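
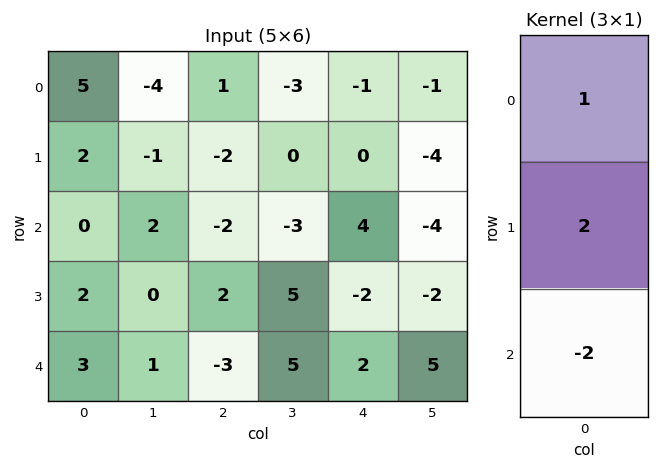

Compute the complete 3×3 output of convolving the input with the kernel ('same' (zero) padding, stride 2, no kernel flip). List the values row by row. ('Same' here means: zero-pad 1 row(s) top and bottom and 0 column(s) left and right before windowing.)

Output[0,0]: The receptive field on the zero-padded input at this output position is [0 / 5 / 2]. Elementwise product with the kernel and sum: 0·1 + 5·2 + 2·-2.
Output[0,1]: The receptive field on the zero-padded input at this output position is [0 / 1 / -2]. Elementwise product with the kernel and sum: 0·1 + 1·2 + -2·-2.

6 6 -2
-2 -10 12
8 -4 2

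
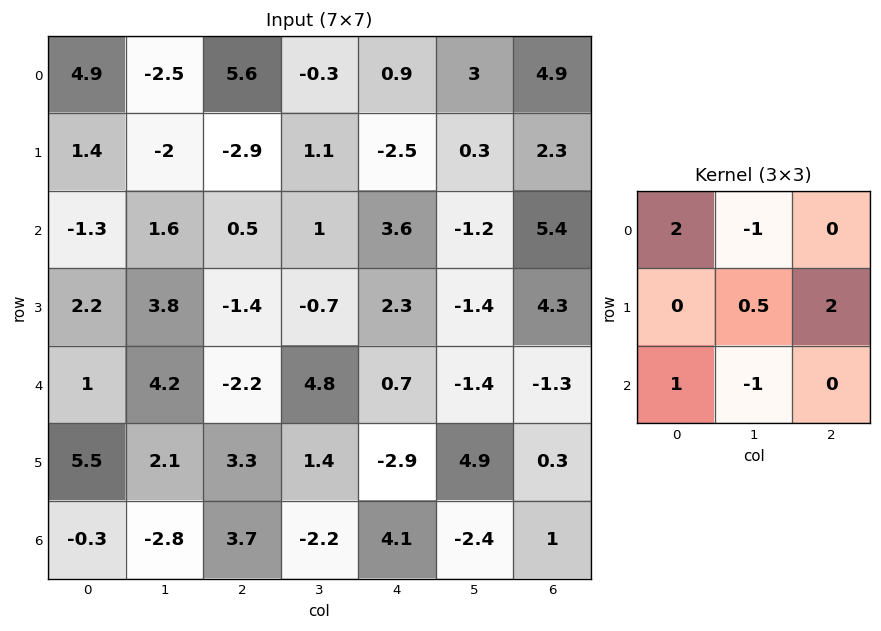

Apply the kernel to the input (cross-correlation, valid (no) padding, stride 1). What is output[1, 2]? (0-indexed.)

0.1

The receptive field on the input at this output position is [-2.9 1.1 -2.5 / 0.5 1 3.6 / -1.4 -0.7 2.3]. Elementwise product with the kernel and sum: -2.9·2 + 1.1·-1 + 1·0.5 + 3.6·2 + -1.4·1 + -0.7·-1.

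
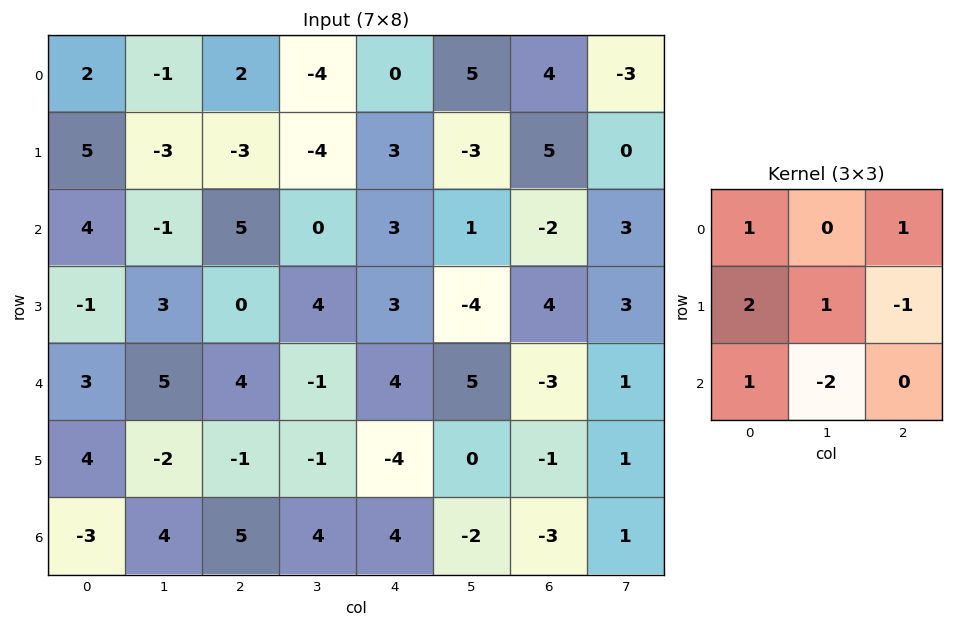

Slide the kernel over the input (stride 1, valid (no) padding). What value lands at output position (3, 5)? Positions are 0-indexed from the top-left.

7

The receptive field on the input at this output position is [-4 4 3 / 5 -3 1 / 0 -1 1]. Elementwise product with the kernel and sum: -4·1 + 3·1 + 5·2 + -3·1 + 1·-1 + 0·1 + -1·-2.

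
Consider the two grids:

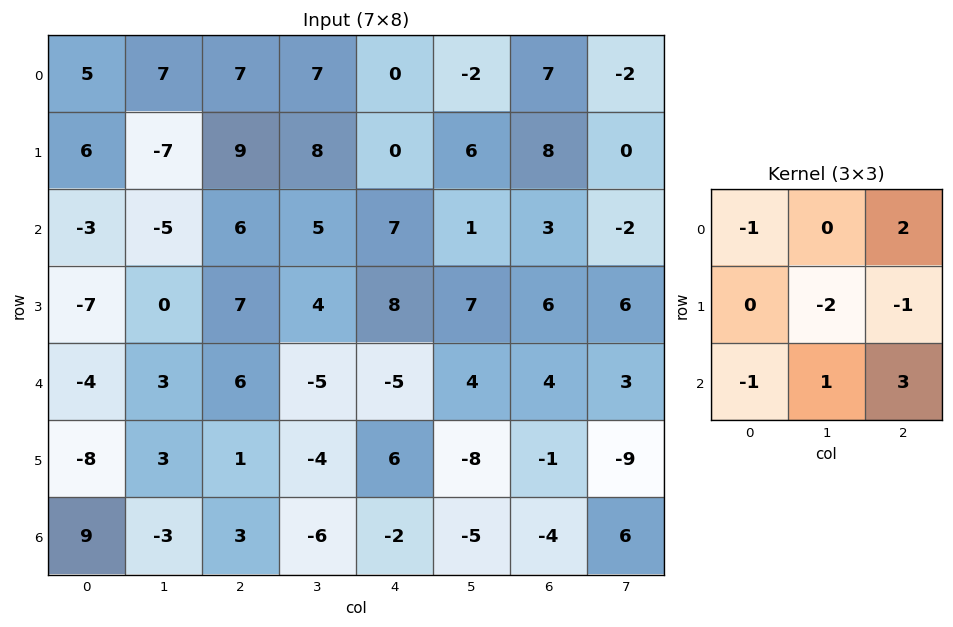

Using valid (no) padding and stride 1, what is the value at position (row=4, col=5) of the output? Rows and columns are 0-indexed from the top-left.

32

The receptive field on the input at this output position is [4 4 3 / -8 -1 -9 / -5 -4 6]. Elementwise product with the kernel and sum: 4·-1 + 3·2 + -1·-2 + -9·-1 + -5·-1 + -4·1 + 6·3.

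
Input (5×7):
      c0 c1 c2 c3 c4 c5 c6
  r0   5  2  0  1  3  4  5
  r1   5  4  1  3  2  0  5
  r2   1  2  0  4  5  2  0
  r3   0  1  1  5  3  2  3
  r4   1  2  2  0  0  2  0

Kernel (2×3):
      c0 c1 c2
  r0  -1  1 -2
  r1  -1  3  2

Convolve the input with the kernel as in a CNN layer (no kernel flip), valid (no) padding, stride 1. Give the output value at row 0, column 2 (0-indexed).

The receptive field on the input at this output position is [0 1 3 / 1 3 2]. Elementwise product with the kernel and sum: 0·-1 + 1·1 + 3·-2 + 1·-1 + 3·3 + 2·2.

7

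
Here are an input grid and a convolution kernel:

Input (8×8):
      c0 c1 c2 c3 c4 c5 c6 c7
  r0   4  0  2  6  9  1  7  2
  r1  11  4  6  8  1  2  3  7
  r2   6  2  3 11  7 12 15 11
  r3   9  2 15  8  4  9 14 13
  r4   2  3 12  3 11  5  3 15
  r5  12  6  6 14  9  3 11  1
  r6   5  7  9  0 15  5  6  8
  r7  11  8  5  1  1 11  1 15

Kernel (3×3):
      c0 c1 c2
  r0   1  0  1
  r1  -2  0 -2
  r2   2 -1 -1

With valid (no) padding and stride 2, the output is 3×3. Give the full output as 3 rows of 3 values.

Output[0,0]: The receptive field on the input at this output position is [4 0 2 / 11 4 6 / 6 2 3]. Elementwise product with the kernel and sum: 4·1 + 2·1 + 11·-2 + 6·-2 + 6·2 + 2·-1 + 3·-1.
Output[0,1]: The receptive field on the input at this output position is [2 6 9 / 6 8 1 / 3 11 7]. Elementwise product with the kernel and sum: 2·1 + 9·1 + 6·-2 + 1·-2 + 3·2 + 11·-1 + 7·-1.

-21 -15 -5
-50 -18 0
-28 -4 -7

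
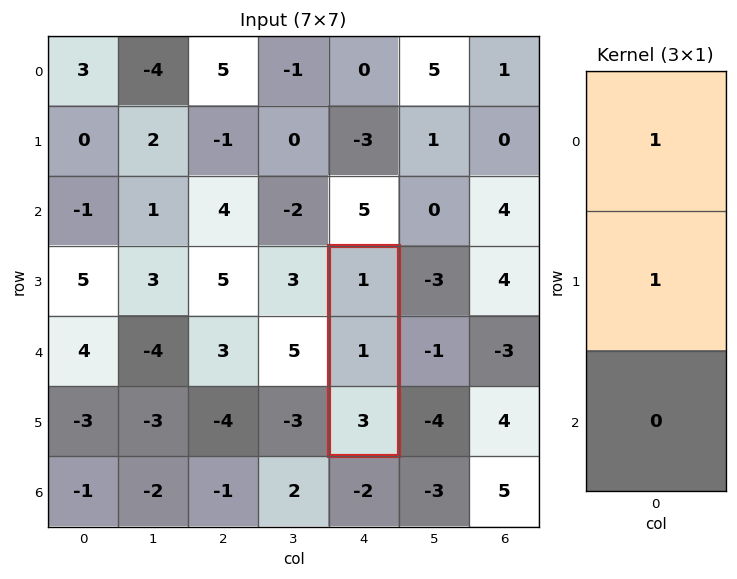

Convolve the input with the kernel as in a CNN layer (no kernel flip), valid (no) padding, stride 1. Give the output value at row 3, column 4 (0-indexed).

2

The receptive field on the input at this output position is [1 / 1 / 3]. Elementwise product with the kernel and sum: 1·1 + 1·1.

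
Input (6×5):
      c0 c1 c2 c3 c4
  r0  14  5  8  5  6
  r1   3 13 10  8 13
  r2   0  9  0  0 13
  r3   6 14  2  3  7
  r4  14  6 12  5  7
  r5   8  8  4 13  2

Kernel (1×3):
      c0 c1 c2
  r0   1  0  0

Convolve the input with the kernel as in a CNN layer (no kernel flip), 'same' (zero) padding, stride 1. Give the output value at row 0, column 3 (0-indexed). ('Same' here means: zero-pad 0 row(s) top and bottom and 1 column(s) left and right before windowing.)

The receptive field on the zero-padded input at this output position is [8 5 6]. Elementwise product with the kernel and sum: 8·1.

8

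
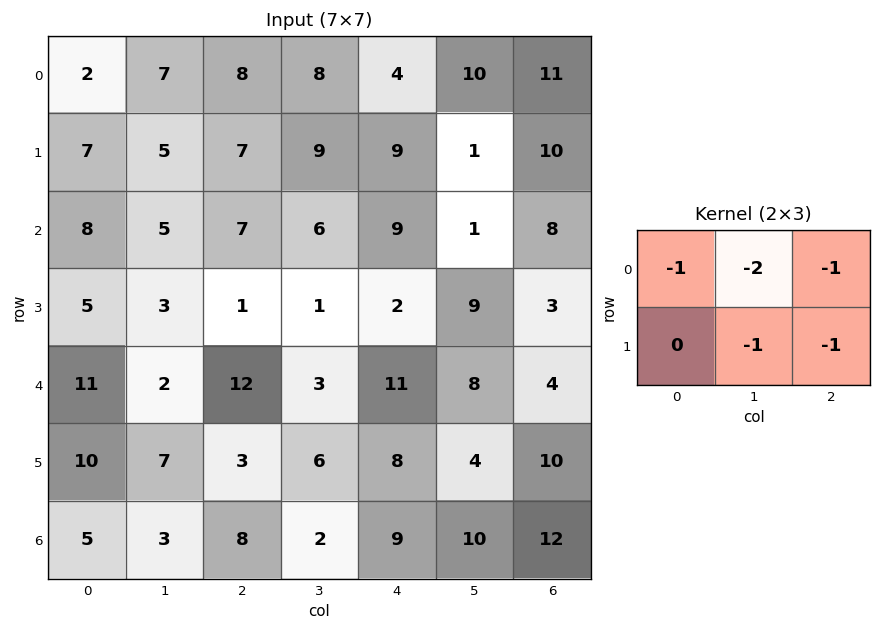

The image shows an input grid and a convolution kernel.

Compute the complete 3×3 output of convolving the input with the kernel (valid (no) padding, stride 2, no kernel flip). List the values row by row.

-36 -46 -46
-29 -31 -31
-37 -43 -45

Output[0,0]: The receptive field on the input at this output position is [2 7 8 / 7 5 7]. Elementwise product with the kernel and sum: 2·-1 + 7·-2 + 8·-1 + 5·-1 + 7·-1.
Output[0,1]: The receptive field on the input at this output position is [8 8 4 / 7 9 9]. Elementwise product with the kernel and sum: 8·-1 + 8·-2 + 4·-1 + 9·-1 + 9·-1.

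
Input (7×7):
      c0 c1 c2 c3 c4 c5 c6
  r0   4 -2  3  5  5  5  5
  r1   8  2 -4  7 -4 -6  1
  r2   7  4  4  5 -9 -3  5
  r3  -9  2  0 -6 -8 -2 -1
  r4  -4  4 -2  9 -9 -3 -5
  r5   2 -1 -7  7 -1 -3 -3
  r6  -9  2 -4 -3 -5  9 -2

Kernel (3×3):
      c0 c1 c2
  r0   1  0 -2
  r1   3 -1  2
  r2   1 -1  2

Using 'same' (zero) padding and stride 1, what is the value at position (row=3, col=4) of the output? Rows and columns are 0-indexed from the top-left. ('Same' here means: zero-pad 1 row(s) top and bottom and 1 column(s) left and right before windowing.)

9

The receptive field on the zero-padded input at this output position is [5 -9 -3 / -6 -8 -2 / 9 -9 -3]. Elementwise product with the kernel and sum: 5·1 + -3·-2 + -6·3 + -8·-1 + -2·2 + 9·1 + -9·-1 + -3·2.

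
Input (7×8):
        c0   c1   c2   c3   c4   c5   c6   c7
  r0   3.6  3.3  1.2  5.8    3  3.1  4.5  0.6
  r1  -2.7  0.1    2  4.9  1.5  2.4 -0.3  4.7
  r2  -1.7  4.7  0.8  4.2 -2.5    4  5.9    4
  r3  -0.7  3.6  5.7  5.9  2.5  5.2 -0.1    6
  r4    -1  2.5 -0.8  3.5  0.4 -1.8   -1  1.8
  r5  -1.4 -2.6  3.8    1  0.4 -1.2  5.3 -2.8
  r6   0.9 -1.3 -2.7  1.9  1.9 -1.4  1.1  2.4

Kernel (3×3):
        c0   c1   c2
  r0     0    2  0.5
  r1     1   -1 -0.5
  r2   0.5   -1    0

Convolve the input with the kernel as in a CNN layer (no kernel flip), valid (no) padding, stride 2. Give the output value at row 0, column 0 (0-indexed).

The receptive field on the input at this output position is [3.6 3.3 1.2 / -2.7 0.1 2 / -1.7 4.7 0.8]. Elementwise product with the kernel and sum: 3.3·2 + 1.2·0.5 + -2.7·1 + 0.1·-1 + 2·-0.5 + -1.7·0.5 + 4.7·-1.

-2.15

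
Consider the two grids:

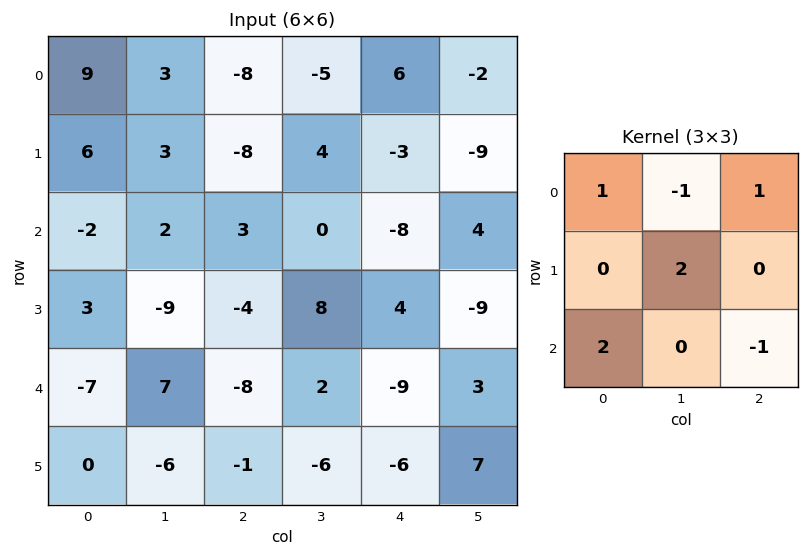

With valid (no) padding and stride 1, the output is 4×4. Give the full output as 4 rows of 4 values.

-3 -6 25 -23
9 -5 -27 7
-25 3 4 21
23 -19 0 -42

Output[0,0]: The receptive field on the input at this output position is [9 3 -8 / 6 3 -8 / -2 2 3]. Elementwise product with the kernel and sum: 9·1 + 3·-1 + -8·1 + 3·2 + -2·2 + 3·-1.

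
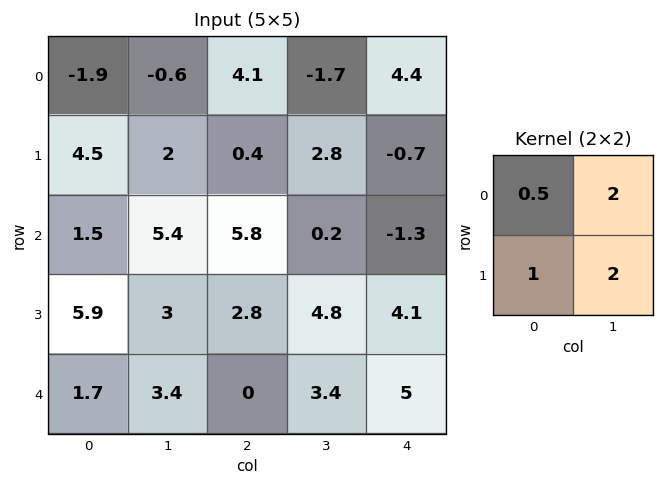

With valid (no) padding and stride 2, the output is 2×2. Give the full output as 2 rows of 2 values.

6.35 4.65
23.45 15.7

Output[0,0]: The receptive field on the input at this output position is [-1.9 -0.6 / 4.5 2]. Elementwise product with the kernel and sum: -1.9·0.5 + -0.6·2 + 4.5·1 + 2·2.
Output[0,1]: The receptive field on the input at this output position is [4.1 -1.7 / 0.4 2.8]. Elementwise product with the kernel and sum: 4.1·0.5 + -1.7·2 + 0.4·1 + 2.8·2.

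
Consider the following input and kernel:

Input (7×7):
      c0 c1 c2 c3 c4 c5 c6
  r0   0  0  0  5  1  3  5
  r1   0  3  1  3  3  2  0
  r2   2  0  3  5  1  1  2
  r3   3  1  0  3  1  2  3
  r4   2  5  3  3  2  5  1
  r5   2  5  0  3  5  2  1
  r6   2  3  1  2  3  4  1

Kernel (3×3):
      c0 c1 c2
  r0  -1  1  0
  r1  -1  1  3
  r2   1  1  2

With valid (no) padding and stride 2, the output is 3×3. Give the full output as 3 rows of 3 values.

Output[0,0]: The receptive field on the input at this output position is [0 0 0 / 0 3 1 / 2 0 3]. Elementwise product with the kernel and sum: 0·-1 + 0·1 + 0·-1 + 3·1 + 1·3 + 2·1 + 0·1 + 3·2.

14 26 7
9 18 19
13 27 12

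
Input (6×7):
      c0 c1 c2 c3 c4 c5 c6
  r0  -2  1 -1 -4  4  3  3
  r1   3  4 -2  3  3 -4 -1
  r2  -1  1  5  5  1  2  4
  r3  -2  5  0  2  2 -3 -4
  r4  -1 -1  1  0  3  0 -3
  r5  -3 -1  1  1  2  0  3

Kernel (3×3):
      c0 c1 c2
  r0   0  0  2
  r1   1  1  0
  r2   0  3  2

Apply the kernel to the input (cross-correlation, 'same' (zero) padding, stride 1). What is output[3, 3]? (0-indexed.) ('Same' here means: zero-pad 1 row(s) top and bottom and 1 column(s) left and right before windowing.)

The receptive field on the zero-padded input at this output position is [5 5 1 / 0 2 2 / 1 0 3]. Elementwise product with the kernel and sum: 1·2 + 0·1 + 2·1 + 0·3 + 3·2.

10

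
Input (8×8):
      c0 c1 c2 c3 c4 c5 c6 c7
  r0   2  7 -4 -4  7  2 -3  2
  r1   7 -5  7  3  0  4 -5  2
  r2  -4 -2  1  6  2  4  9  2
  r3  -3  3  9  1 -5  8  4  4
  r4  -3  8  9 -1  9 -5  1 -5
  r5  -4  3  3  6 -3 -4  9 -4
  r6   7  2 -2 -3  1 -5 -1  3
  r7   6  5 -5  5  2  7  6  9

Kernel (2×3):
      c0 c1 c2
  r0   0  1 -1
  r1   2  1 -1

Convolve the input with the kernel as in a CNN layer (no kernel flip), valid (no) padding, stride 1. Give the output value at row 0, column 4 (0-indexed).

The receptive field on the input at this output position is [7 2 -3 / 0 4 -5]. Elementwise product with the kernel and sum: 2·1 + -3·-1 + 0·2 + 4·1 + -5·-1.

14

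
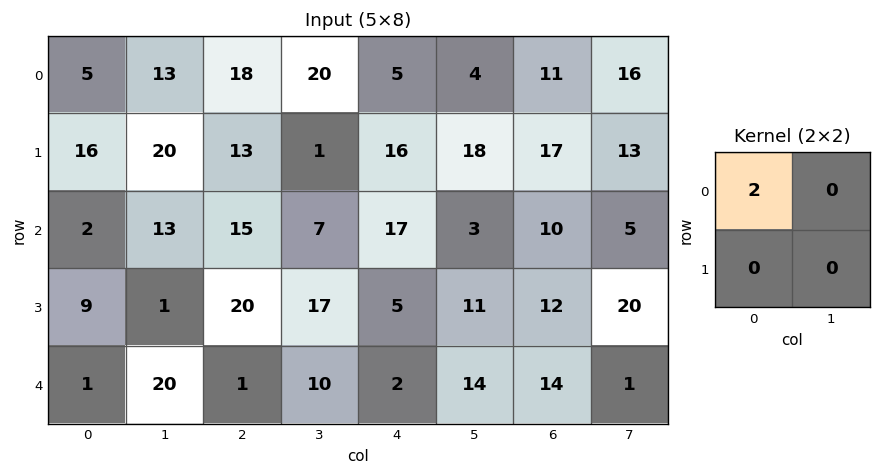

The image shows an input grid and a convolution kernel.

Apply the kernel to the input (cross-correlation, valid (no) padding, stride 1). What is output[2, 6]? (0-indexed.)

20

The receptive field on the input at this output position is [10 5 / 12 20]. Elementwise product with the kernel and sum: 10·2.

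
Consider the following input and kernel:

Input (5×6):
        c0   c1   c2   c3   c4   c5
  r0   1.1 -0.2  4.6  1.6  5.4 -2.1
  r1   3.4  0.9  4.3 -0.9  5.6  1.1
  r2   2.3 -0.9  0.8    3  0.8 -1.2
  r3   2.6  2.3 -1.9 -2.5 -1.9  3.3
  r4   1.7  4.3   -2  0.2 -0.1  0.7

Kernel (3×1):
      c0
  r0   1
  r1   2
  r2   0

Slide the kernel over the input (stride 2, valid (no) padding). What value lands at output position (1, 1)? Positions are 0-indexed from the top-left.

-3

The receptive field on the input at this output position is [0.8 / -1.9 / -2]. Elementwise product with the kernel and sum: 0.8·1 + -1.9·2.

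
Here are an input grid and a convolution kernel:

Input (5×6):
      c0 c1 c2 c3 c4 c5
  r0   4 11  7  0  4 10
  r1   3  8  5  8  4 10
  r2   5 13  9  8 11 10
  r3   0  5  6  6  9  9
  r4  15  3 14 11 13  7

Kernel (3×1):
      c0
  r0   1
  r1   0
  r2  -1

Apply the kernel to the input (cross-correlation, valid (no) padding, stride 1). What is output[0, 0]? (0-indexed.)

-1

The receptive field on the input at this output position is [4 / 3 / 5]. Elementwise product with the kernel and sum: 4·1 + 5·-1.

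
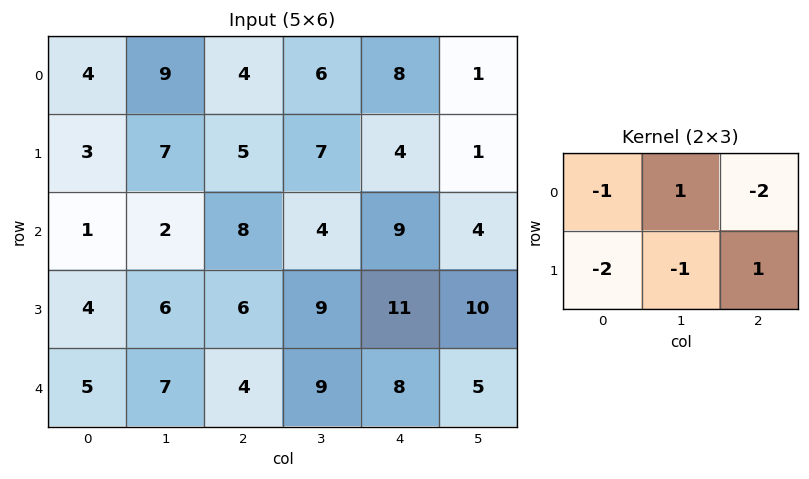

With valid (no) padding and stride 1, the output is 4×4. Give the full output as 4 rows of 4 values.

Output[0,0]: The receptive field on the input at this output position is [4 9 4 / 3 7 5]. Elementwise product with the kernel and sum: 4·-1 + 9·1 + 4·-2 + 3·-2 + 7·-1 + 5·1.

-11 -29 -27 -17
-2 -24 -17 -18
-23 -11 -32 -22
-23 -27 -28 -39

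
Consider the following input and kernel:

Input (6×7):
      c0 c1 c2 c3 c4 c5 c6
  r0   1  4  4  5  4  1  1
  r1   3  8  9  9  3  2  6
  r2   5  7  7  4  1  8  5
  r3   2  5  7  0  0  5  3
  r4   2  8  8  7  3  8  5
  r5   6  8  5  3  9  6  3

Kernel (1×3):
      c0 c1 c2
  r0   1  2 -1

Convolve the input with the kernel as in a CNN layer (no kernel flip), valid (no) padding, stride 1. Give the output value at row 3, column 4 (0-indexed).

The receptive field on the input at this output position is [0 5 3]. Elementwise product with the kernel and sum: 0·1 + 5·2 + 3·-1.

7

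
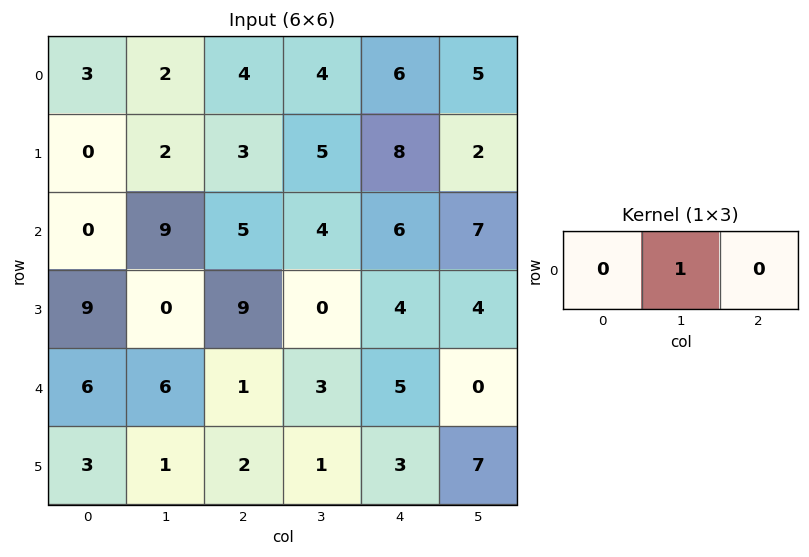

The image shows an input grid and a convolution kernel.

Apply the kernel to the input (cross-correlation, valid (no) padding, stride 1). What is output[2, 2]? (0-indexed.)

4

The receptive field on the input at this output position is [5 4 6]. Elementwise product with the kernel and sum: 4·1.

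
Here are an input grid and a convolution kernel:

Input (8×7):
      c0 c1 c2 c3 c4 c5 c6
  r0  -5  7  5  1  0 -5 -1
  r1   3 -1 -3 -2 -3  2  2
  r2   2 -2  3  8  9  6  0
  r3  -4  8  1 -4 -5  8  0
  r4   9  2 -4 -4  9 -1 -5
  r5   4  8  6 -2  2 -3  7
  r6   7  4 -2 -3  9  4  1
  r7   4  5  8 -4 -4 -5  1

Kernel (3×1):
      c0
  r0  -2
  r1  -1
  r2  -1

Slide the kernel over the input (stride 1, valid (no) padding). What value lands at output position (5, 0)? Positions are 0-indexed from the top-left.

-19

The receptive field on the input at this output position is [4 / 7 / 4]. Elementwise product with the kernel and sum: 4·-2 + 7·-1 + 4·-1.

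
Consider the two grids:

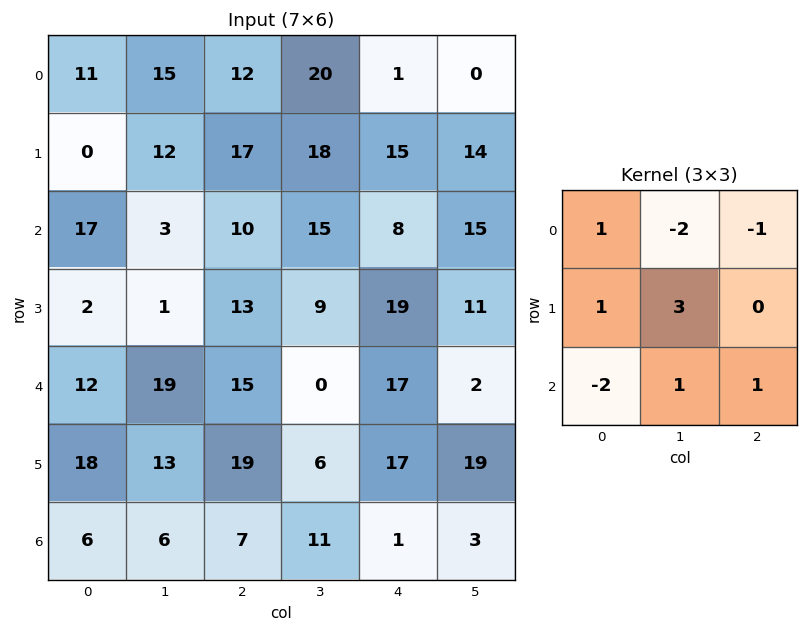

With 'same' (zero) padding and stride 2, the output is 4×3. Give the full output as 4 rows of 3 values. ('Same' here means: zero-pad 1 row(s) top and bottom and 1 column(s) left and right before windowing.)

45 62 16
42 13 25
62 29 35
-31 -4 -33

Output[0,0]: The receptive field on the zero-padded input at this output position is [0 0 0 / 0 11 15 / 0 0 12]. Elementwise product with the kernel and sum: 0·1 + 0·-2 + 0·-1 + 0·1 + 11·3 + 0·-2 + 0·1 + 12·1.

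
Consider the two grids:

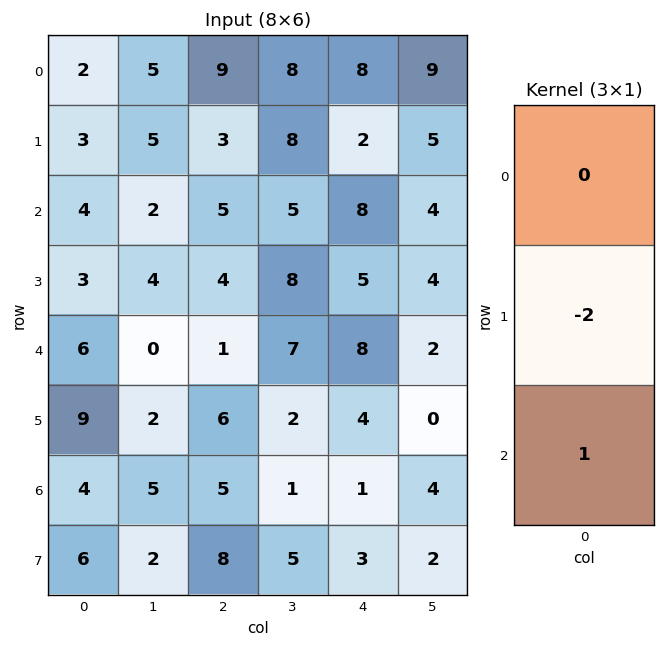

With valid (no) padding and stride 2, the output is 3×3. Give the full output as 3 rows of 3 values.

Output[0,0]: The receptive field on the input at this output position is [2 / 3 / 4]. Elementwise product with the kernel and sum: 3·-2 + 4·1.

-2 -1 4
0 -7 -2
-14 -7 -7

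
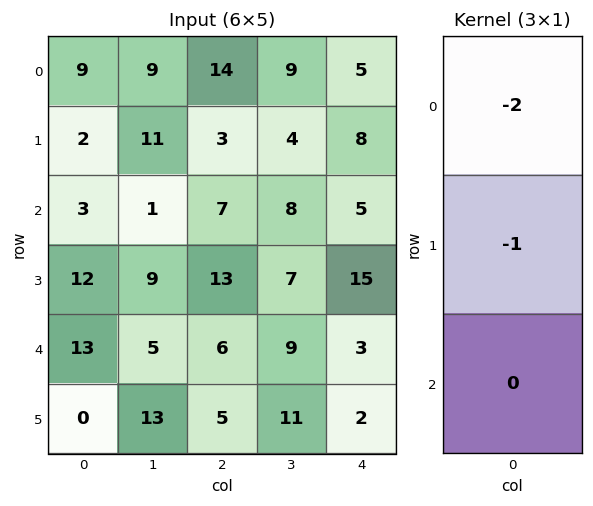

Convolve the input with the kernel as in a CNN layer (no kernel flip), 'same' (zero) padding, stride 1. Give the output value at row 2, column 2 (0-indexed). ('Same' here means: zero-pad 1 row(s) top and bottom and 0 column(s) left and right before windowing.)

The receptive field on the zero-padded input at this output position is [3 / 7 / 13]. Elementwise product with the kernel and sum: 3·-2 + 7·-1.

-13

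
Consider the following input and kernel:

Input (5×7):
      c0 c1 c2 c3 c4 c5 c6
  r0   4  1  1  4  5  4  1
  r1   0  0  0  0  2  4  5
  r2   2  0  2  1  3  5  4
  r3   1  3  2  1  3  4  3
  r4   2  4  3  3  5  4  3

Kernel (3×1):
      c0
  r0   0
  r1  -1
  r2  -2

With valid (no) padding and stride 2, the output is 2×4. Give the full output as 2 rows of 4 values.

-4 -4 -8 -13
-5 -8 -13 -9

Output[0,0]: The receptive field on the input at this output position is [4 / 0 / 2]. Elementwise product with the kernel and sum: 0·-1 + 2·-2.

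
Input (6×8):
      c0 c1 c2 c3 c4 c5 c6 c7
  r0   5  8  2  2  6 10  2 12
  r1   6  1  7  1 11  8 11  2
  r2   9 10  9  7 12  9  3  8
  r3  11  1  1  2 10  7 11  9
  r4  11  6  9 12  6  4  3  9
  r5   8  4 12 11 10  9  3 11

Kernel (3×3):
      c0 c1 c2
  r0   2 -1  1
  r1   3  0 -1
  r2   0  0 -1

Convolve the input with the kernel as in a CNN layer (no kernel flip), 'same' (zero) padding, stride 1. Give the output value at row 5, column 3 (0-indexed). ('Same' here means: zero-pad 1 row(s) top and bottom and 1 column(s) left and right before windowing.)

38

The receptive field on the zero-padded input at this output position is [9 12 6 / 12 11 10 / 0 0 0]. Elementwise product with the kernel and sum: 9·2 + 12·-1 + 6·1 + 12·3 + 10·-1 + 0·-1.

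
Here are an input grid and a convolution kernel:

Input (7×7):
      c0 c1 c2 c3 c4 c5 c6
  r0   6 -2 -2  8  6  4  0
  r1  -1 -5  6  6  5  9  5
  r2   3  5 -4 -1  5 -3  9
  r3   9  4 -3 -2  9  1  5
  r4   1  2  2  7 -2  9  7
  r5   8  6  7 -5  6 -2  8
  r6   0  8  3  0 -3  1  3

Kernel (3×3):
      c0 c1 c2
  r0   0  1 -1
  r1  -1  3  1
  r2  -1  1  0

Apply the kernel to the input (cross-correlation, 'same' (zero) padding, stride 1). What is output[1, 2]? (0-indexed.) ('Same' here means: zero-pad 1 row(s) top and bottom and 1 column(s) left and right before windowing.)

The receptive field on the zero-padded input at this output position is [-2 -2 8 / -5 6 6 / 5 -4 -1]. Elementwise product with the kernel and sum: -2·1 + 8·-1 + -5·-1 + 6·3 + 6·1 + 5·-1 + -4·1.

10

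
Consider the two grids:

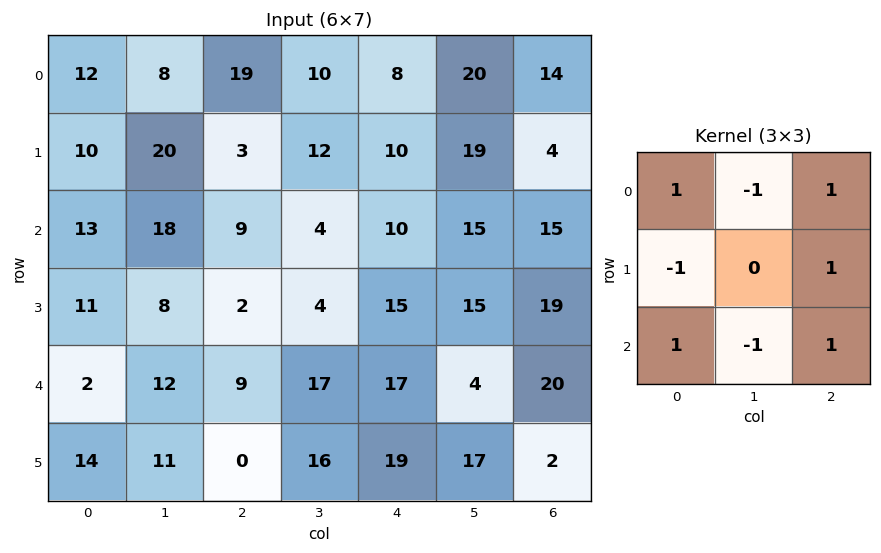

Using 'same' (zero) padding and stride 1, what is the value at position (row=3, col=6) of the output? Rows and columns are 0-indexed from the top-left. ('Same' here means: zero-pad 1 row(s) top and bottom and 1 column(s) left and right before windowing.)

-31

The receptive field on the zero-padded input at this output position is [15 15 0 / 15 19 0 / 4 20 0]. Elementwise product with the kernel and sum: 15·1 + 15·-1 + 0·1 + 15·-1 + 0·1 + 4·1 + 20·-1 + 0·1.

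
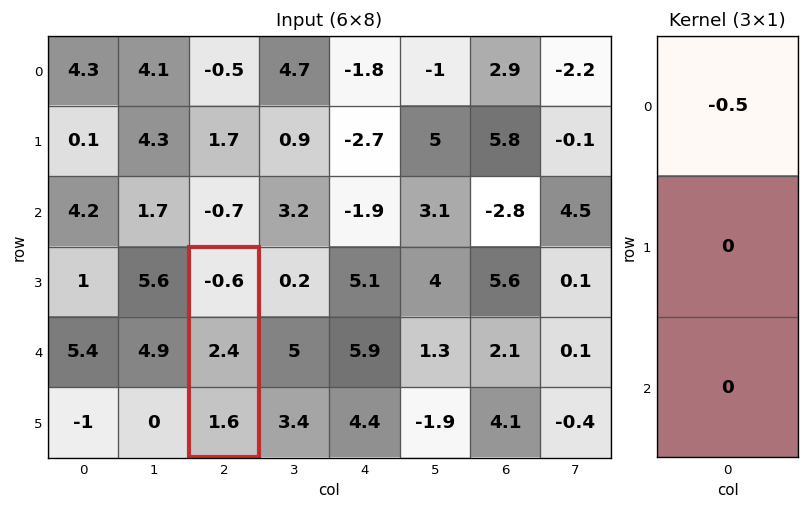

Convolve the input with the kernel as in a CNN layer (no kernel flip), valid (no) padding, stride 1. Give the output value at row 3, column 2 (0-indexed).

The receptive field on the input at this output position is [-0.6 / 2.4 / 1.6]. Elementwise product with the kernel and sum: -0.6·-0.5.

0.3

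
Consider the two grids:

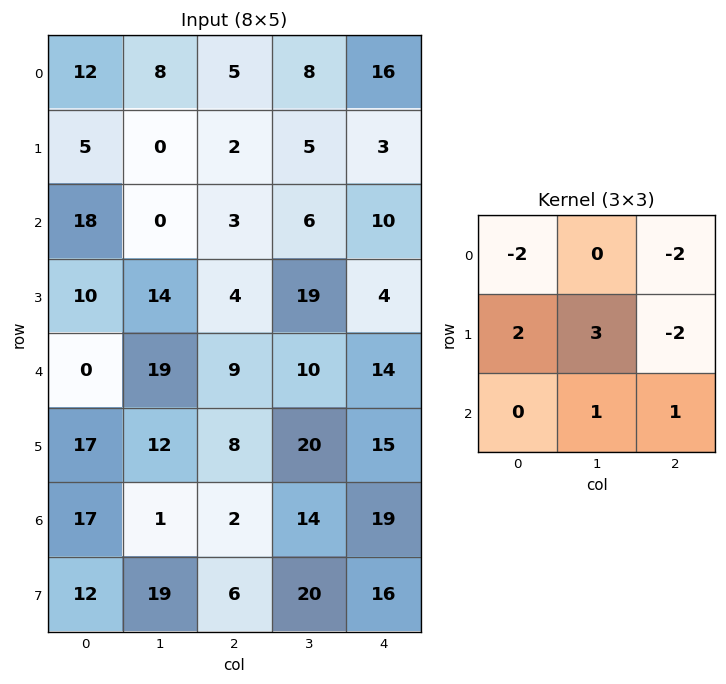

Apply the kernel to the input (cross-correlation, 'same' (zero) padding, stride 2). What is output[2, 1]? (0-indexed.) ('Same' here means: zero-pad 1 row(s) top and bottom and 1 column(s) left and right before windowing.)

The receptive field on the zero-padded input at this output position is [14 4 19 / 19 9 10 / 12 8 20]. Elementwise product with the kernel and sum: 14·-2 + 19·-2 + 19·2 + 9·3 + 10·-2 + 8·1 + 20·1.

7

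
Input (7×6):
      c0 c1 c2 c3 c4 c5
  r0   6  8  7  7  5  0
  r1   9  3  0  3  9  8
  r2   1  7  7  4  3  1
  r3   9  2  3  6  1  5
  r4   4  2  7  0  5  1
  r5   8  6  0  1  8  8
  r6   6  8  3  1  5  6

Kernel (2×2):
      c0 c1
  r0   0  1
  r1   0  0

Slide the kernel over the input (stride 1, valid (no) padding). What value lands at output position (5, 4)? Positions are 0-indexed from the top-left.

8

The receptive field on the input at this output position is [8 8 / 5 6]. Elementwise product with the kernel and sum: 8·1.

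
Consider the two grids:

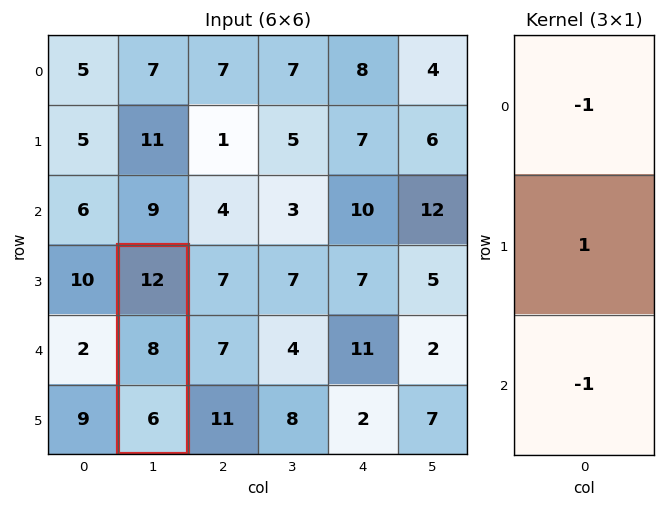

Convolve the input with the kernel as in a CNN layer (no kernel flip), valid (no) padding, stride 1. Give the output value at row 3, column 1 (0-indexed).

The receptive field on the input at this output position is [12 / 8 / 6]. Elementwise product with the kernel and sum: 12·-1 + 8·1 + 6·-1.

-10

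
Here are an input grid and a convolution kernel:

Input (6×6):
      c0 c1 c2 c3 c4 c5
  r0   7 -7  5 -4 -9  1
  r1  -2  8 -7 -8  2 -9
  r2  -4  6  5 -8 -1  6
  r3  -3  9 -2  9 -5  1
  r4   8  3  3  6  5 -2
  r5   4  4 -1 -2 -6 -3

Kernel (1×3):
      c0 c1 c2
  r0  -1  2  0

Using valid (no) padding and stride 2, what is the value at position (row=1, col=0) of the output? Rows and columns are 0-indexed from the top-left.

16

The receptive field on the input at this output position is [-4 6 5]. Elementwise product with the kernel and sum: -4·-1 + 6·2.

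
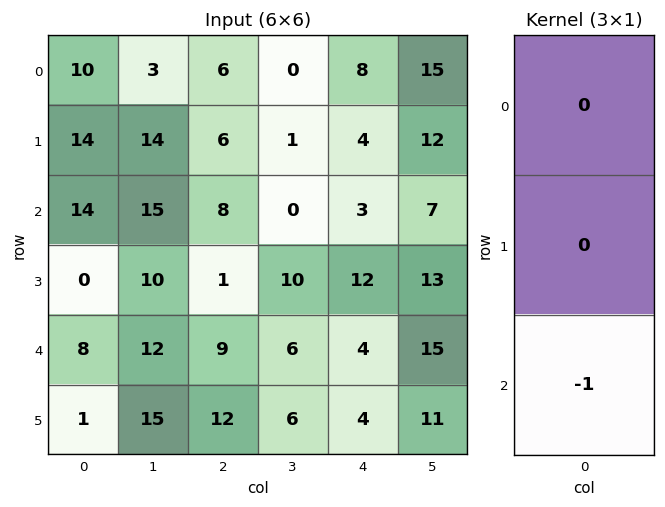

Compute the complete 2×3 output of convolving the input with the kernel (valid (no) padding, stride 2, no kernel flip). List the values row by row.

-14 -8 -3
-8 -9 -4

Output[0,0]: The receptive field on the input at this output position is [10 / 14 / 14]. Elementwise product with the kernel and sum: 14·-1.
Output[0,1]: The receptive field on the input at this output position is [6 / 6 / 8]. Elementwise product with the kernel and sum: 8·-1.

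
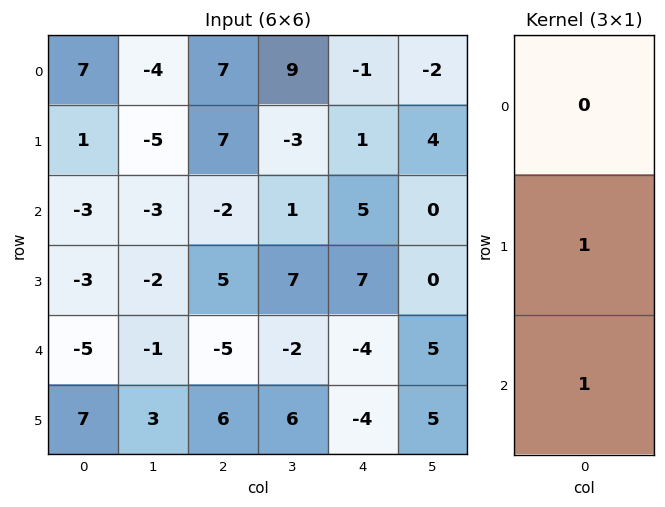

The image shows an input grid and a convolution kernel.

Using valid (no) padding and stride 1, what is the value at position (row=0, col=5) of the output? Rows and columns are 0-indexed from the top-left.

The receptive field on the input at this output position is [-2 / 4 / 0]. Elementwise product with the kernel and sum: 4·1 + 0·1.

4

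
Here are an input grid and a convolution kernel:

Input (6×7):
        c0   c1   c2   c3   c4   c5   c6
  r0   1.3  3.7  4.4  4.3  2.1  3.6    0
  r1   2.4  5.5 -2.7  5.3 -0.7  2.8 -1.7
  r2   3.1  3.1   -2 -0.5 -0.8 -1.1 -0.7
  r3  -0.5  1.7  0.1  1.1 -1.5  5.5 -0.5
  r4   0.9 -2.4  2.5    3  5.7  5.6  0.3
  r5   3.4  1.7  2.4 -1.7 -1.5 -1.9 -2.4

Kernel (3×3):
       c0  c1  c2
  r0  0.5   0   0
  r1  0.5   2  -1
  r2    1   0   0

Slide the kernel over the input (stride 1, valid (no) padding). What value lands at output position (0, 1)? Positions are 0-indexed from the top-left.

-3

The receptive field on the input at this output position is [3.7 4.4 4.3 / 5.5 -2.7 5.3 / 3.1 -2 -0.5]. Elementwise product with the kernel and sum: 3.7·0.5 + 5.5·0.5 + -2.7·2 + 5.3·-1 + 3.1·1.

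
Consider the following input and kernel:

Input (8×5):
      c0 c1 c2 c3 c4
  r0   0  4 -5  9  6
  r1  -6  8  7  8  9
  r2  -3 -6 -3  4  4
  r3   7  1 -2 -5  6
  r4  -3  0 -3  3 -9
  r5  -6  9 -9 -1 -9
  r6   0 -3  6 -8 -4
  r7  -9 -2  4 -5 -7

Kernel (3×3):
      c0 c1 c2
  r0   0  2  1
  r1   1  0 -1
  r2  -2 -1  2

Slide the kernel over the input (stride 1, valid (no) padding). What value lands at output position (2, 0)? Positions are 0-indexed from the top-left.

-6

The receptive field on the input at this output position is [-3 -6 -3 / 7 1 -2 / -3 0 -3]. Elementwise product with the kernel and sum: -6·2 + -3·1 + 7·1 + -2·-1 + -3·-2 + 0·-1 + -3·2.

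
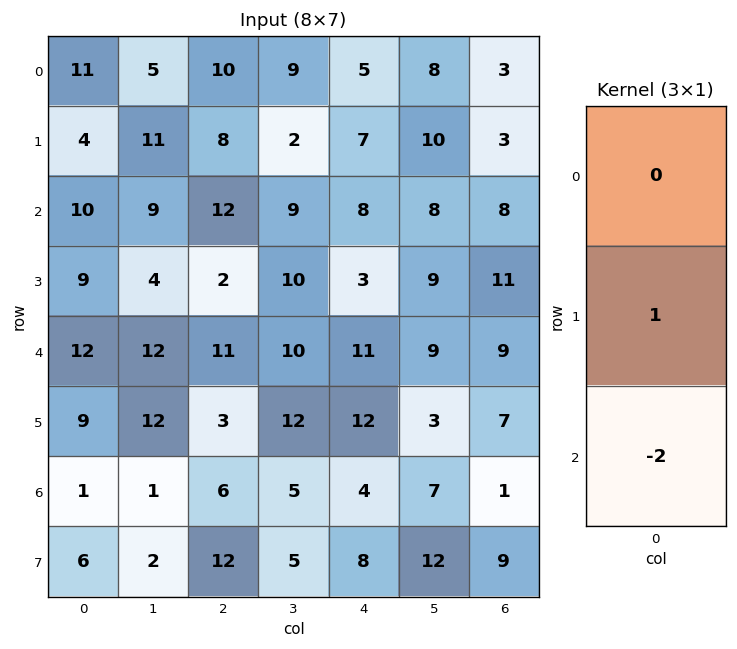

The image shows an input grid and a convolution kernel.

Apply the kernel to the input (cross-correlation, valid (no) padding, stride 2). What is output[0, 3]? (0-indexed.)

The receptive field on the input at this output position is [3 / 3 / 8]. Elementwise product with the kernel and sum: 3·1 + 8·-2.

-13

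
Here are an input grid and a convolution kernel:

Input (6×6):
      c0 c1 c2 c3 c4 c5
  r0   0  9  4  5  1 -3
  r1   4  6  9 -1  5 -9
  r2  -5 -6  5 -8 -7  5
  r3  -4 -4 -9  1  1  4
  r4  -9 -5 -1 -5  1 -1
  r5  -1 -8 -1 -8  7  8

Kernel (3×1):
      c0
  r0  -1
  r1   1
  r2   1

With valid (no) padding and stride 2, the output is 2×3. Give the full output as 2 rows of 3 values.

Output[0,0]: The receptive field on the input at this output position is [0 / 4 / -5]. Elementwise product with the kernel and sum: 0·-1 + 4·1 + -5·1.
Output[0,1]: The receptive field on the input at this output position is [4 / 9 / 5]. Elementwise product with the kernel and sum: 4·-1 + 9·1 + 5·1.

-1 10 -3
-8 -15 9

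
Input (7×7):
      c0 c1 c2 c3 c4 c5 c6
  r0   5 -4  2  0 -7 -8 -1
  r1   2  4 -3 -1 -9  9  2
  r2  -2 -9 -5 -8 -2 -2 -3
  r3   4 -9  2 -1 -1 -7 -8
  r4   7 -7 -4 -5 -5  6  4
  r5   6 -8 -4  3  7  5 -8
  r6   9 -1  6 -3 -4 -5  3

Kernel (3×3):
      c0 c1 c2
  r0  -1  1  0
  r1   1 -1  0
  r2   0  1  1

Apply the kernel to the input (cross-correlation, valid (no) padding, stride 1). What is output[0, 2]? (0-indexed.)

The receptive field on the input at this output position is [2 0 -7 / -3 -1 -9 / -5 -8 -2]. Elementwise product with the kernel and sum: 2·-1 + 0·1 + -3·1 + -1·-1 + -8·1 + -2·1.

-14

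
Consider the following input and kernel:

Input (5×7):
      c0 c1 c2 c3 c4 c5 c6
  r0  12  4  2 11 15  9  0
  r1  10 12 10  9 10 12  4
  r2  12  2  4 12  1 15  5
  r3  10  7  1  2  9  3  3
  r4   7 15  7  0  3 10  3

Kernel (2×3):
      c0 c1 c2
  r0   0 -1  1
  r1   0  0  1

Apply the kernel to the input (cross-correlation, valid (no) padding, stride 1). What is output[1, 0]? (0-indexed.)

2

The receptive field on the input at this output position is [10 12 10 / 12 2 4]. Elementwise product with the kernel and sum: 12·-1 + 10·1 + 4·1.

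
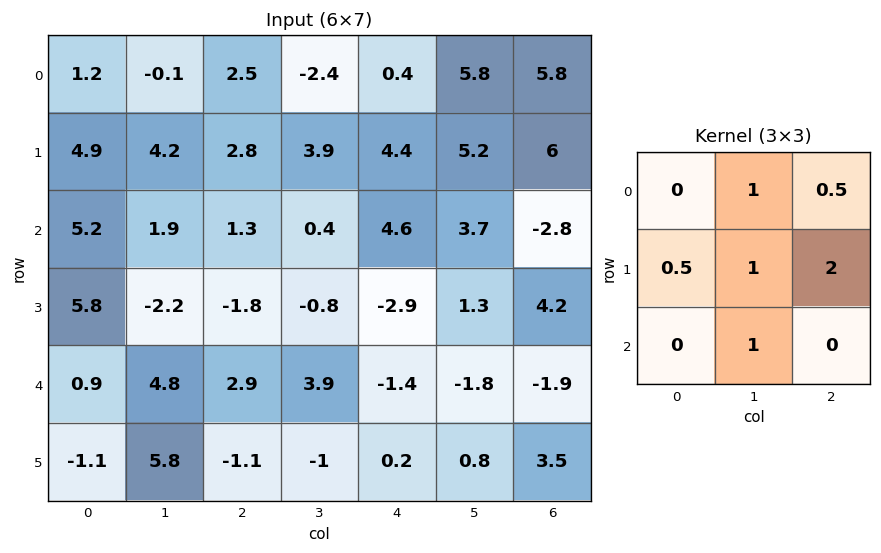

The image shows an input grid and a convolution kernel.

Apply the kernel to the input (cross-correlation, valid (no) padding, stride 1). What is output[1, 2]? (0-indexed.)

The receptive field on the input at this output position is [2.8 3.9 4.4 / 1.3 0.4 4.6 / -1.8 -0.8 -2.9]. Elementwise product with the kernel and sum: 3.9·1 + 4.4·0.5 + 1.3·0.5 + 0.4·1 + 4.6·2 + -0.8·1.

15.55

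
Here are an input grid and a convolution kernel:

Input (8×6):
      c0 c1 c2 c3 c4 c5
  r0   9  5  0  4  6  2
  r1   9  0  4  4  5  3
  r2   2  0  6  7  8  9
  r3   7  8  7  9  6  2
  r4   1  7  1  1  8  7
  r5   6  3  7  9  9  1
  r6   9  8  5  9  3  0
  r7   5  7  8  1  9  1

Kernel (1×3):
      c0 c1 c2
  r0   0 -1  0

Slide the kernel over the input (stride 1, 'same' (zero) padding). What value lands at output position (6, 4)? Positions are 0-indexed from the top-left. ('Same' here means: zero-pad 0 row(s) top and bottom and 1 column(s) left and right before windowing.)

-3

The receptive field on the zero-padded input at this output position is [9 3 0]. Elementwise product with the kernel and sum: 3·-1.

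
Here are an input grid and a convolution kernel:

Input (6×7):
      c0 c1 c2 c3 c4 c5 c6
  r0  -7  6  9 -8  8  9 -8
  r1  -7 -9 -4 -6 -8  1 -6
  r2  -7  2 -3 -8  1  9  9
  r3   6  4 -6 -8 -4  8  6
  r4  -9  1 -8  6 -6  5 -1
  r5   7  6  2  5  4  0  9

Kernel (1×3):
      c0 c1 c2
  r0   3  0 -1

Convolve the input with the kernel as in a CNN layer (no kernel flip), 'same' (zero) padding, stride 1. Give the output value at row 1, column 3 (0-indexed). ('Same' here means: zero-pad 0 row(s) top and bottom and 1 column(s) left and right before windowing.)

The receptive field on the zero-padded input at this output position is [-4 -6 -8]. Elementwise product with the kernel and sum: -4·3 + -8·-1.

-4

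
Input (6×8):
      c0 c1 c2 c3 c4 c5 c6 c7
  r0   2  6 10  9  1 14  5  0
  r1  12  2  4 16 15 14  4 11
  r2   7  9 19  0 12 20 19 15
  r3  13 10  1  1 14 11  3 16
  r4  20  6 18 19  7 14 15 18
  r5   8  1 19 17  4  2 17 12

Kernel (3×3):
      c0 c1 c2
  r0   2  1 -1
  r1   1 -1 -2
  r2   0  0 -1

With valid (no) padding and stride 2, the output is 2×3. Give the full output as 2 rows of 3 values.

Output[0,0]: The receptive field on the input at this output position is [2 6 10 / 12 2 4 / 7 9 19]. Elementwise product with the kernel and sum: 2·2 + 6·1 + 10·-1 + 12·1 + 2·-1 + 4·-2 + 19·-1.
Output[0,1]: The receptive field on the input at this output position is [10 9 1 / 4 16 15 / 19 0 12]. Elementwise product with the kernel and sum: 10·2 + 9·1 + 1·-1 + 4·1 + 16·-1 + 15·-2 + 12·-1.

-17 -26 -15
-13 -9 7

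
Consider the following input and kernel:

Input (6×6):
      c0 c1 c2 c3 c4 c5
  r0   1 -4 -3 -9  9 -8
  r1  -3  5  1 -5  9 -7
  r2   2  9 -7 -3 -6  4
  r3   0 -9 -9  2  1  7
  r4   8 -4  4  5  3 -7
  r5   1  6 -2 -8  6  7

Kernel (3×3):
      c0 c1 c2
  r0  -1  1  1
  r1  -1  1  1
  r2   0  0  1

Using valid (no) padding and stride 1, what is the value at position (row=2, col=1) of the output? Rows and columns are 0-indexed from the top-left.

-12

The receptive field on the input at this output position is [9 -7 -3 / -9 -9 2 / -4 4 5]. Elementwise product with the kernel and sum: 9·-1 + -7·1 + -3·1 + -9·-1 + -9·1 + 2·1 + 5·1.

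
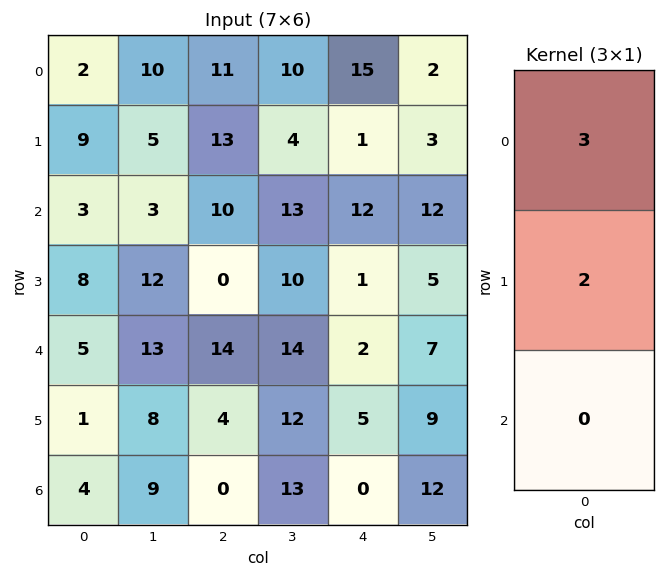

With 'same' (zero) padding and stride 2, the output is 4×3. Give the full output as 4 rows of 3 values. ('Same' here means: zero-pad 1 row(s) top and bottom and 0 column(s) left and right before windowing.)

Output[0,0]: The receptive field on the zero-padded input at this output position is [0 / 2 / 9]. Elementwise product with the kernel and sum: 0·3 + 2·2.
Output[0,1]: The receptive field on the zero-padded input at this output position is [0 / 11 / 13]. Elementwise product with the kernel and sum: 0·3 + 11·2.

4 22 30
33 59 27
34 28 7
11 12 15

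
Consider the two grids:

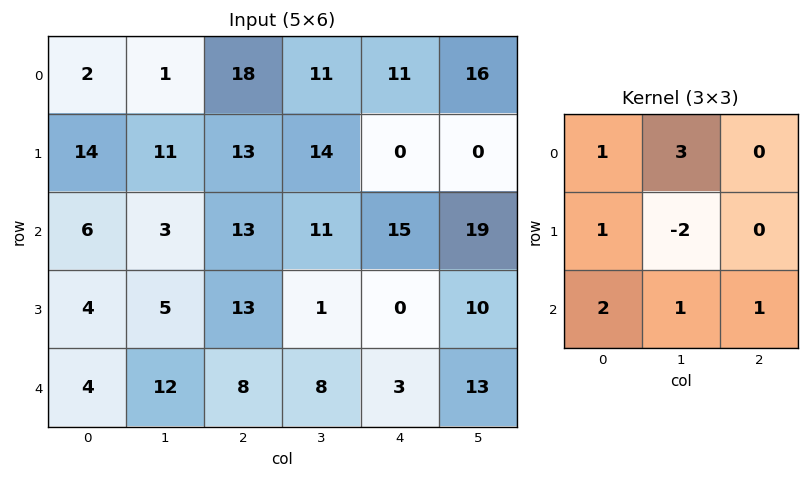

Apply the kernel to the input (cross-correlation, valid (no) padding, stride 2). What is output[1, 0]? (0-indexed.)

The receptive field on the input at this output position is [6 3 13 / 4 5 13 / 4 12 8]. Elementwise product with the kernel and sum: 6·1 + 3·3 + 4·1 + 5·-2 + 4·2 + 12·1 + 8·1.

37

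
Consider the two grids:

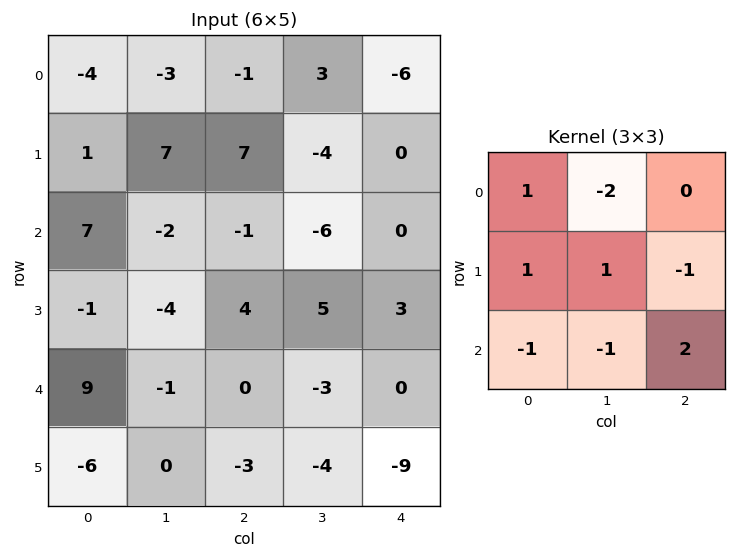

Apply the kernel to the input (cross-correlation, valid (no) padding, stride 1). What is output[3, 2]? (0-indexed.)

-20

The receptive field on the input at this output position is [4 5 3 / 0 -3 0 / -3 -4 -9]. Elementwise product with the kernel and sum: 4·1 + 5·-2 + 0·1 + -3·1 + 0·-1 + -3·-1 + -4·-1 + -9·2.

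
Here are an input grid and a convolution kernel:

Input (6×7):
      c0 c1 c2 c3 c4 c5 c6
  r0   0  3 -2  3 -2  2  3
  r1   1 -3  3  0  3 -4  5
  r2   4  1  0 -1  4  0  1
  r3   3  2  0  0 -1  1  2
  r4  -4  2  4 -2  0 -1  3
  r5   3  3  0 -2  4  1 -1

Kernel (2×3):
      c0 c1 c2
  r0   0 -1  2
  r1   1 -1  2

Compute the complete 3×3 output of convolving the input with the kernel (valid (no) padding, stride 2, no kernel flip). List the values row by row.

Output[0,0]: The receptive field on the input at this output position is [0 3 -2 / 1 -3 3]. Elementwise product with the kernel and sum: 3·-1 + -2·2 + 1·1 + -3·-1 + 3·2.

3 2 21
0 7 4
6 12 8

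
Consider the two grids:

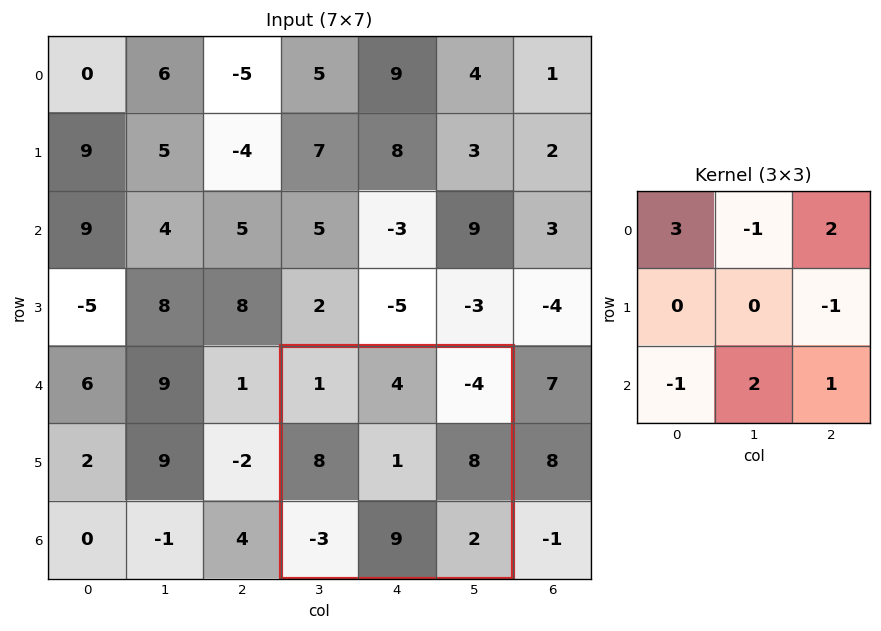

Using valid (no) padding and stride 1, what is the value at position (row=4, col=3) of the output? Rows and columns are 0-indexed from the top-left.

6

The receptive field on the input at this output position is [1 4 -4 / 8 1 8 / -3 9 2]. Elementwise product with the kernel and sum: 1·3 + 4·-1 + -4·2 + 8·-1 + -3·-1 + 9·2 + 2·1.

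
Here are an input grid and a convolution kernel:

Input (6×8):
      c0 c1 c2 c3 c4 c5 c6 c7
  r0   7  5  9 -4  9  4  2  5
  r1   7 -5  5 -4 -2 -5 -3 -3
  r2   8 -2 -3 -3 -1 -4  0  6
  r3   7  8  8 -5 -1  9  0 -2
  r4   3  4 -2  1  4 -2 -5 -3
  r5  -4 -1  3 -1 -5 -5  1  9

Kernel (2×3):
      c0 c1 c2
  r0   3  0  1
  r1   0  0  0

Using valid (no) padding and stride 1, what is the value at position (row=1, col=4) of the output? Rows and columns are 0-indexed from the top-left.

-9

The receptive field on the input at this output position is [-2 -5 -3 / -1 -4 0]. Elementwise product with the kernel and sum: -2·3 + -3·1.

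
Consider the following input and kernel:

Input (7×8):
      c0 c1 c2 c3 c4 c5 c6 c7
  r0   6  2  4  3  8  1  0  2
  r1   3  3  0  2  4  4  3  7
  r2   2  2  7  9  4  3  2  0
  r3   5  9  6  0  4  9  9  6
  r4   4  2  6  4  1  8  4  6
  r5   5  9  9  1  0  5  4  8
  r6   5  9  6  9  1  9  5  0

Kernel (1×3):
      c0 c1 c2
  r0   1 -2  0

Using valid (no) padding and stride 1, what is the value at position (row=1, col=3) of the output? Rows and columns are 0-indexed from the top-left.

-6

The receptive field on the input at this output position is [2 4 4]. Elementwise product with the kernel and sum: 2·1 + 4·-2.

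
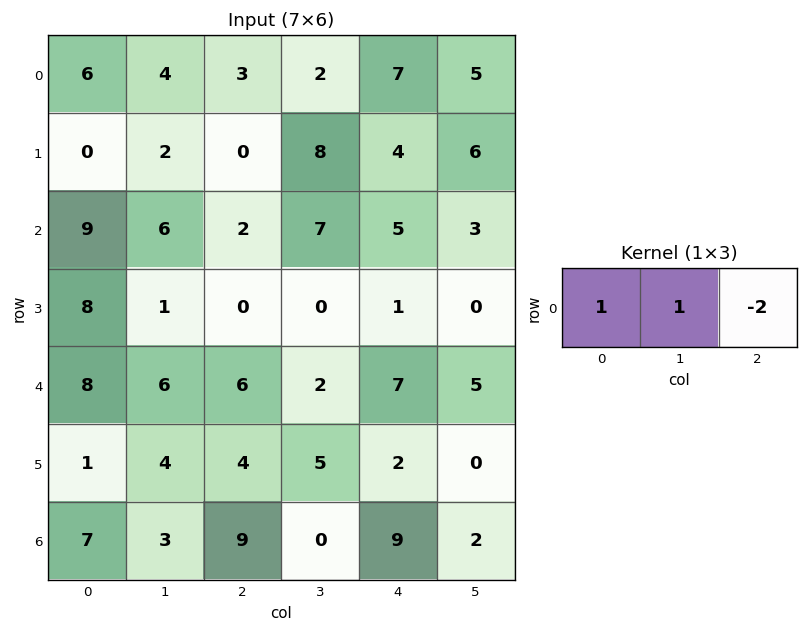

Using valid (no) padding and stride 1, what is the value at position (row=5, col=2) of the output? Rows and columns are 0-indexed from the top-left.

The receptive field on the input at this output position is [4 5 2]. Elementwise product with the kernel and sum: 4·1 + 5·1 + 2·-2.

5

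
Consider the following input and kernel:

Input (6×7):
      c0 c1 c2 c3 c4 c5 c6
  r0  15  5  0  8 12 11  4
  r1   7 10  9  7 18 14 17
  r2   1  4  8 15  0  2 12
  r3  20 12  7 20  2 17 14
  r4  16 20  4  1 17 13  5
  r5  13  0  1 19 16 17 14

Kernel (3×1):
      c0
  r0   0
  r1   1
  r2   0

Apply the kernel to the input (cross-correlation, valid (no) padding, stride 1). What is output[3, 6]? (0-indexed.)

The receptive field on the input at this output position is [14 / 5 / 14]. Elementwise product with the kernel and sum: 5·1.

5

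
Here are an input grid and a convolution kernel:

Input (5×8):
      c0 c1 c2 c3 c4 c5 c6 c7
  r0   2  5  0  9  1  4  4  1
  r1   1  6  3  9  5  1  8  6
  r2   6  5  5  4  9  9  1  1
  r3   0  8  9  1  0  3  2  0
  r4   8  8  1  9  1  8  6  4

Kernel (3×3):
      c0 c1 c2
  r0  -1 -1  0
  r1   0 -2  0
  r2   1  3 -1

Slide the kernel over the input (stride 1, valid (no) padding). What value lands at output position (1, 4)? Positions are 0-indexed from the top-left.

The receptive field on the input at this output position is [5 1 8 / 9 9 1 / 0 3 2]. Elementwise product with the kernel and sum: 5·-1 + 1·-1 + 9·-2 + 0·1 + 3·3 + 2·-1.

-17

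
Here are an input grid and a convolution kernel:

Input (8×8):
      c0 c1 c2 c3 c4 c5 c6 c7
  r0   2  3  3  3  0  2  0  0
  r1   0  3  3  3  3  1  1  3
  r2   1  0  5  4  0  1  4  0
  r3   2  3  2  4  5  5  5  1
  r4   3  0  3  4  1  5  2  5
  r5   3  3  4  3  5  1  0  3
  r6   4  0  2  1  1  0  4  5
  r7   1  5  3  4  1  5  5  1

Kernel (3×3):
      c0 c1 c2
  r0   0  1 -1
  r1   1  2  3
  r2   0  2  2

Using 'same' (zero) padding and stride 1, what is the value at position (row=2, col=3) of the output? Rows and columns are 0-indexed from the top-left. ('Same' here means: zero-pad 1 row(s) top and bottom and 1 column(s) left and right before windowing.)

31

The receptive field on the zero-padded input at this output position is [3 3 3 / 5 4 0 / 2 4 5]. Elementwise product with the kernel and sum: 3·1 + 3·-1 + 5·1 + 4·2 + 0·3 + 4·2 + 5·2.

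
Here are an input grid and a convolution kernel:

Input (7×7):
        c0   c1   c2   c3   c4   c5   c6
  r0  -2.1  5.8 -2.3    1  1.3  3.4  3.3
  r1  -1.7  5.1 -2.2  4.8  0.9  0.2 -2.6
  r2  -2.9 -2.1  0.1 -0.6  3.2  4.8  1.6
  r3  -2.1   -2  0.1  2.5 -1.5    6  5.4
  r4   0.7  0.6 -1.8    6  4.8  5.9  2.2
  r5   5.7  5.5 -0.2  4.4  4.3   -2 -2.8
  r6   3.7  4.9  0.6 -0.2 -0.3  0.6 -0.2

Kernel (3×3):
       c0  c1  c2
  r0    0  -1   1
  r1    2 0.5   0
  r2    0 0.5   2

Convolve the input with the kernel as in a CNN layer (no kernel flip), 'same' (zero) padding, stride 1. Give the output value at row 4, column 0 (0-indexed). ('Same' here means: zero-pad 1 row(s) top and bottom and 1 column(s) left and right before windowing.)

14.3

The receptive field on the zero-padded input at this output position is [0 -2.1 -2 / 0 0.7 0.6 / 0 5.7 5.5]. Elementwise product with the kernel and sum: -2.1·-1 + -2·1 + 0·2 + 0.7·0.5 + 5.7·0.5 + 5.5·2.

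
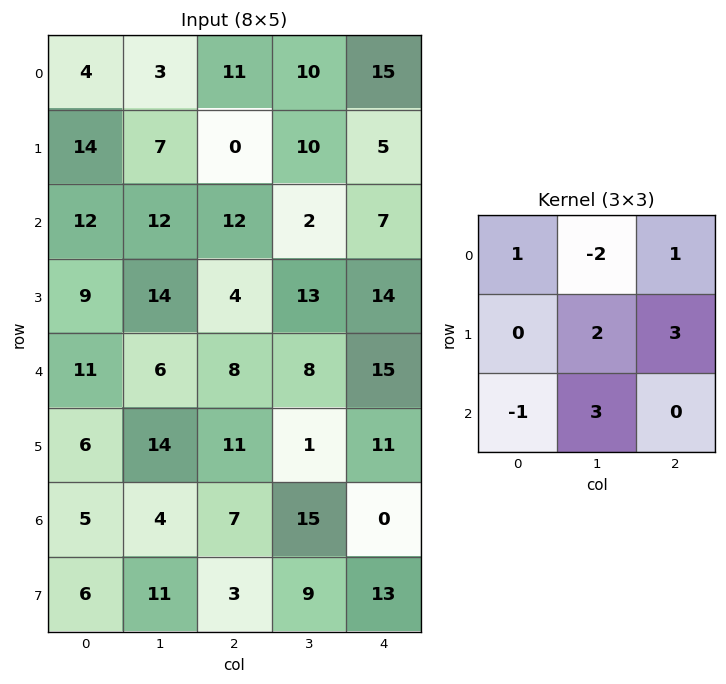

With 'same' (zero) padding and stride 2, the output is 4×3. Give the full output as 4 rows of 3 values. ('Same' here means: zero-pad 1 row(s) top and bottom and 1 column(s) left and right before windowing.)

59 45 35
66 45 43
54 78 47
42 50 9

Output[0,0]: The receptive field on the zero-padded input at this output position is [0 0 0 / 0 4 3 / 0 14 7]. Elementwise product with the kernel and sum: 0·1 + 0·-2 + 0·1 + 4·2 + 3·3 + 0·-1 + 14·3.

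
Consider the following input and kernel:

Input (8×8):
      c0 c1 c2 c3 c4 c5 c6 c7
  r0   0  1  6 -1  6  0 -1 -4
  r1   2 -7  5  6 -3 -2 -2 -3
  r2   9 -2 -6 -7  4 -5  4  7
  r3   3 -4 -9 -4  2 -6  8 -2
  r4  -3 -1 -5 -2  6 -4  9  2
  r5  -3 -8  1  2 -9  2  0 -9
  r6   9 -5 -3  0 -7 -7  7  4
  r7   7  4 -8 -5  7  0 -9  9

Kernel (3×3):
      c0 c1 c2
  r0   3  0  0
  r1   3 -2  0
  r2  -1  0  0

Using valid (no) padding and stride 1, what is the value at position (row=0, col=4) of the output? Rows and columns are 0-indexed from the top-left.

9

The receptive field on the input at this output position is [6 0 -1 / -3 -2 -2 / 4 -5 4]. Elementwise product with the kernel and sum: 6·3 + -3·3 + -2·-2 + 4·-1.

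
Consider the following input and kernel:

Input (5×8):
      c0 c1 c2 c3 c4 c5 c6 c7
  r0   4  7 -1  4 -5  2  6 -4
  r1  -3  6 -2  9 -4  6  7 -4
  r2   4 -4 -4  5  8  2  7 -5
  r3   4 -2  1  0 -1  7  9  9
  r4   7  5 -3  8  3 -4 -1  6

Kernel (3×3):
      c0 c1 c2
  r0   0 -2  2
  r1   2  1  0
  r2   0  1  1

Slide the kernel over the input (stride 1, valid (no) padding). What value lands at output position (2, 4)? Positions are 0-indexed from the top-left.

10

The receptive field on the input at this output position is [8 2 7 / -1 7 9 / 3 -4 -1]. Elementwise product with the kernel and sum: 2·-2 + 7·2 + -1·2 + 7·1 + -4·1 + -1·1.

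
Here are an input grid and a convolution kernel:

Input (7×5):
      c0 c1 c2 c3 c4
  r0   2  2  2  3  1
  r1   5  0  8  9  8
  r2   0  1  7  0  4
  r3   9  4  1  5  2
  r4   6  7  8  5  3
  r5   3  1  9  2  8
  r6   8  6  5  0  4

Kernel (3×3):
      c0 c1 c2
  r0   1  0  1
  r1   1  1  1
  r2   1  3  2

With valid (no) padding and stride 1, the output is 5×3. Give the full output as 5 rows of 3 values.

Output[0,0]: The receptive field on the input at this output position is [2 2 2 / 5 0 8 / 0 1 7]. Elementwise product with the kernel and sum: 2·1 + 2·1 + 5·1 + 0·1 + 8·1 + 0·1 + 1·3 + 7·2.
Output[0,1]: The receptive field on the input at this output position is [2 2 3 / 0 8 9 / 1 7 0]. Elementwise product with the kernel and sum: 2·1 + 3·1 + 0·1 + 8·1 + 9·1 + 1·1 + 7·3 + 0·2.

34 44 43
44 34 47
64 52 48
55 61 50
63 45 43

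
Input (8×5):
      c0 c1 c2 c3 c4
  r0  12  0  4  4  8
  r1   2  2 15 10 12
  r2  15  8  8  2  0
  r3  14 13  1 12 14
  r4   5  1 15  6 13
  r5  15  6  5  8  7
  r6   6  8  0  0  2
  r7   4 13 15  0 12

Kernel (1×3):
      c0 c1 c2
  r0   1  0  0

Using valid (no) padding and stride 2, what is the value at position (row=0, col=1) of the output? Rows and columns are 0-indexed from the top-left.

The receptive field on the input at this output position is [4 4 8]. Elementwise product with the kernel and sum: 4·1.

4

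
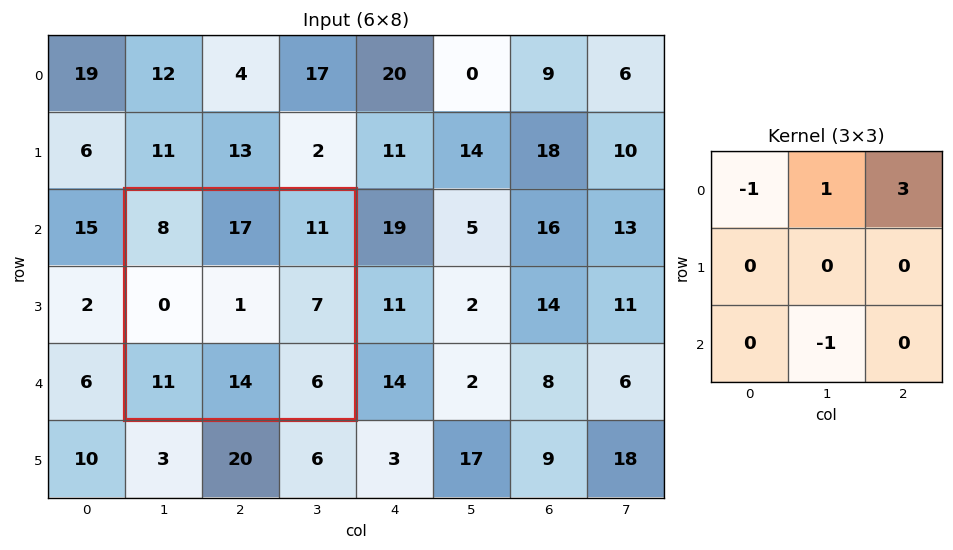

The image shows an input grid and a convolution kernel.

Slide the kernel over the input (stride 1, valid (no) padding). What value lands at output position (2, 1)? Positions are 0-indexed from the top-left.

28

The receptive field on the input at this output position is [8 17 11 / 0 1 7 / 11 14 6]. Elementwise product with the kernel and sum: 8·-1 + 17·1 + 11·3 + 14·-1.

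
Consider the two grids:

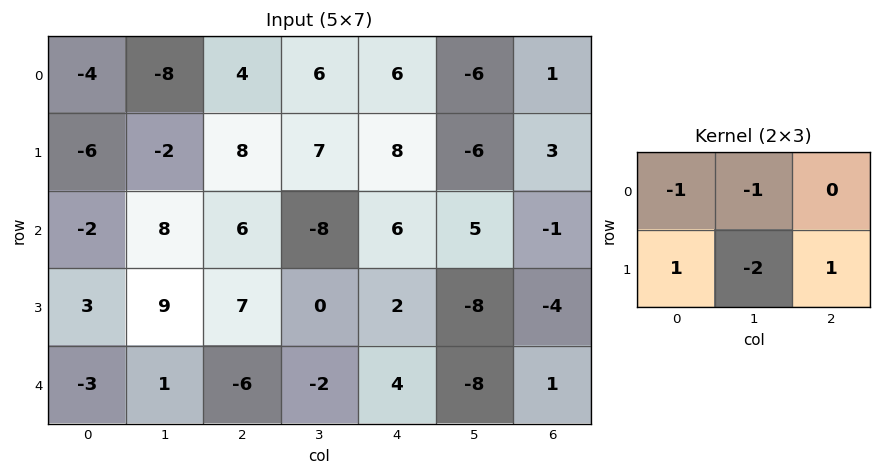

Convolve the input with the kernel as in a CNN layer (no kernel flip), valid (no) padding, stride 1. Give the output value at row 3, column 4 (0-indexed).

The receptive field on the input at this output position is [2 -8 -4 / 4 -8 1]. Elementwise product with the kernel and sum: 2·-1 + -8·-1 + 4·1 + -8·-2 + 1·1.

27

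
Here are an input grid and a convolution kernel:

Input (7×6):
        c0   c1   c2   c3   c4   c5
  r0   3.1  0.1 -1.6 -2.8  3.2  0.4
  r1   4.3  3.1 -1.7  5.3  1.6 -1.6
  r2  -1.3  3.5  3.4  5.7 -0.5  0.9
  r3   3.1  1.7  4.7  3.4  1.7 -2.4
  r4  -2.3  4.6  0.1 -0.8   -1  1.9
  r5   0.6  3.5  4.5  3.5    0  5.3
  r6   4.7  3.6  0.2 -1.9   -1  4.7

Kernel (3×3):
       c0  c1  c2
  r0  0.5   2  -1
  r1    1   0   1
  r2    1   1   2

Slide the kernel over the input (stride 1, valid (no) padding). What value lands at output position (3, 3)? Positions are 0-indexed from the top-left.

22.7

The receptive field on the input at this output position is [3.4 1.7 -2.4 / -0.8 -1 1.9 / 3.5 0 5.3]. Elementwise product with the kernel and sum: 3.4·0.5 + 1.7·2 + -2.4·-1 + -0.8·1 + 1.9·1 + 3.5·1 + 0·1 + 5.3·2.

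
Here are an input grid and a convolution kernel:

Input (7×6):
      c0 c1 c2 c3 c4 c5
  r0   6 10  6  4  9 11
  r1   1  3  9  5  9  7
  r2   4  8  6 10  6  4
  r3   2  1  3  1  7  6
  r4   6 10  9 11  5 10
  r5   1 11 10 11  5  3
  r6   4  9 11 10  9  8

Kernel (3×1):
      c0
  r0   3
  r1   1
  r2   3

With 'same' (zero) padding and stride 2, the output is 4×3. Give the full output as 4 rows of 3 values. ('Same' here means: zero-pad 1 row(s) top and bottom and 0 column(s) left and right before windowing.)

9 33 36
13 42 54
15 48 41
7 41 24

Output[0,0]: The receptive field on the zero-padded input at this output position is [0 / 6 / 1]. Elementwise product with the kernel and sum: 0·3 + 6·1 + 1·3.
Output[0,1]: The receptive field on the zero-padded input at this output position is [0 / 6 / 9]. Elementwise product with the kernel and sum: 0·3 + 6·1 + 9·3.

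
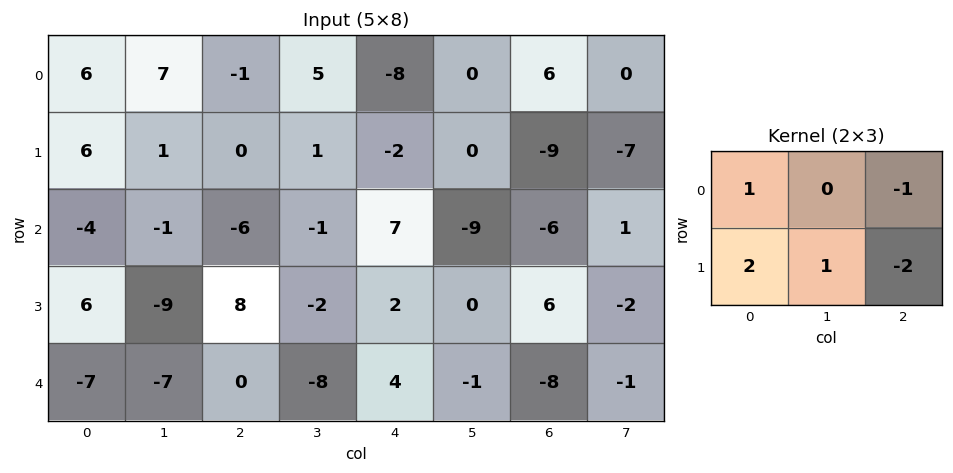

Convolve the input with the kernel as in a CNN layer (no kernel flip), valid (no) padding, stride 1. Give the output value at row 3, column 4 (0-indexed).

The receptive field on the input at this output position is [2 0 6 / 4 -1 -8]. Elementwise product with the kernel and sum: 2·1 + 6·-1 + 4·2 + -1·1 + -8·-2.

19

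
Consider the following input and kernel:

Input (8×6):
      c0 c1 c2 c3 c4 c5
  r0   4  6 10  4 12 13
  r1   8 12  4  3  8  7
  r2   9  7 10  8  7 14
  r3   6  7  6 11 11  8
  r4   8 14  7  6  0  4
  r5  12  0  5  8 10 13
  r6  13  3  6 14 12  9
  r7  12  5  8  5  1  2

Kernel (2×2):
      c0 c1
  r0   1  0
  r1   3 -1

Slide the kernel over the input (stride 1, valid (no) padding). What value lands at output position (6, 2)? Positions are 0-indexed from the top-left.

25

The receptive field on the input at this output position is [6 14 / 8 5]. Elementwise product with the kernel and sum: 6·1 + 8·3 + 5·-1.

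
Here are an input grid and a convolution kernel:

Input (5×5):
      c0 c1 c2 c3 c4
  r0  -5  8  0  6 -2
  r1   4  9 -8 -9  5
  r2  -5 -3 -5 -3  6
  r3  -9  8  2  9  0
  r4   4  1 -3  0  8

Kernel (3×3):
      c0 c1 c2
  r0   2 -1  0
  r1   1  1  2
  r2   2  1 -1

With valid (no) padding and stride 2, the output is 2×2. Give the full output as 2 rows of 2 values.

-29 -32
8 -10

Output[0,0]: The receptive field on the input at this output position is [-5 8 0 / 4 9 -8 / -5 -3 -5]. Elementwise product with the kernel and sum: -5·2 + 8·-1 + 4·1 + 9·1 + -8·2 + -5·2 + -3·1 + -5·-1.
Output[0,1]: The receptive field on the input at this output position is [0 6 -2 / -8 -9 5 / -5 -3 6]. Elementwise product with the kernel and sum: 0·2 + 6·-1 + -8·1 + -9·1 + 5·2 + -5·2 + -3·1 + 6·-1.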